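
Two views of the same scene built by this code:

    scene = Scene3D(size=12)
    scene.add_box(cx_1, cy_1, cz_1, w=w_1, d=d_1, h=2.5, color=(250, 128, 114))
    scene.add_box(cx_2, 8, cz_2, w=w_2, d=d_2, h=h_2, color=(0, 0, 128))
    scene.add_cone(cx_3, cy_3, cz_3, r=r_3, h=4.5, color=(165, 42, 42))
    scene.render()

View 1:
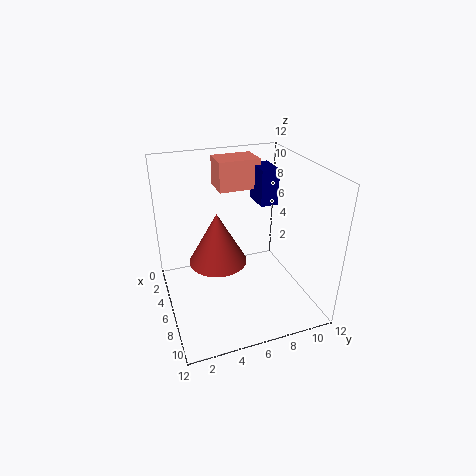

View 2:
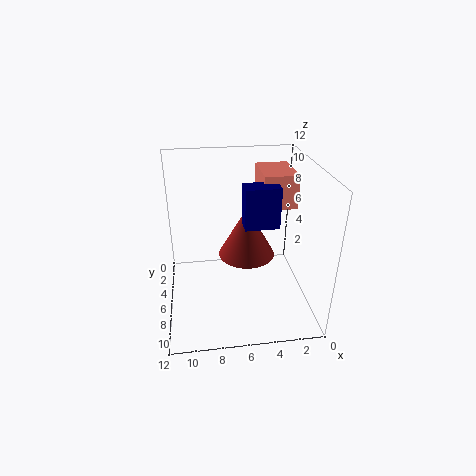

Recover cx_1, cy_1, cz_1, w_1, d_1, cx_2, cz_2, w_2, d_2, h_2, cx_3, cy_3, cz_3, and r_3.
cx_1 = 2; cy_1 = 5; cz_1 = 9.5; w_1 = 2.5; d_1 = 3.5; cx_2 = 3.5; cz_2 = 8.5; w_2 = 2.5; d_2 = 1.5; h_2 = 3; cx_3 = 5; cy_3 = 4.5; cz_3 = 3.5; r_3 = 2.5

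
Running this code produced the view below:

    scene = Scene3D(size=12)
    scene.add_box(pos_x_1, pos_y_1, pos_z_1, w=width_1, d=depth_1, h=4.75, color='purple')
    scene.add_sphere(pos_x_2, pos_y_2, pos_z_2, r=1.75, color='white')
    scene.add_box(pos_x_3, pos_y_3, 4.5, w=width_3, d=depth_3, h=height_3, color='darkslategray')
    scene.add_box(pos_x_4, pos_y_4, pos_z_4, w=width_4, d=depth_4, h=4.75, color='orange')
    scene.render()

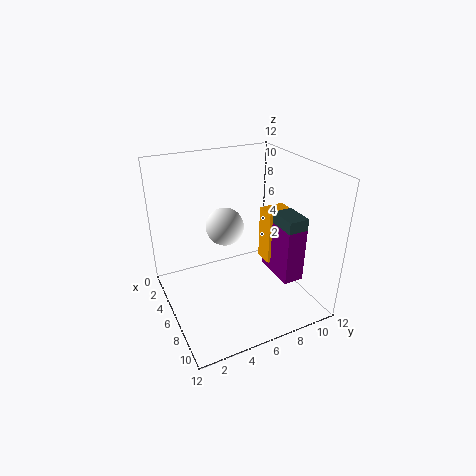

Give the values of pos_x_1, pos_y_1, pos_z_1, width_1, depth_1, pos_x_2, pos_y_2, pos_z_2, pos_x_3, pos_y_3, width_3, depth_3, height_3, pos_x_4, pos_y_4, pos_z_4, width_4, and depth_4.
pos_x_1 = 5; pos_y_1 = 9; pos_z_1 = 2.25; width_1 = 4; depth_1 = 1.75; pos_x_2 = 2.75; pos_y_2 = 6.25; pos_z_2 = 5.5; pos_x_3 = 6.5; pos_y_3 = 9; width_3 = 2.5; depth_3 = 1.75; height_3 = 3.5; pos_x_4 = 4.75; pos_y_4 = 8.75; pos_z_4 = 3; width_4 = 1.75; depth_4 = 2.25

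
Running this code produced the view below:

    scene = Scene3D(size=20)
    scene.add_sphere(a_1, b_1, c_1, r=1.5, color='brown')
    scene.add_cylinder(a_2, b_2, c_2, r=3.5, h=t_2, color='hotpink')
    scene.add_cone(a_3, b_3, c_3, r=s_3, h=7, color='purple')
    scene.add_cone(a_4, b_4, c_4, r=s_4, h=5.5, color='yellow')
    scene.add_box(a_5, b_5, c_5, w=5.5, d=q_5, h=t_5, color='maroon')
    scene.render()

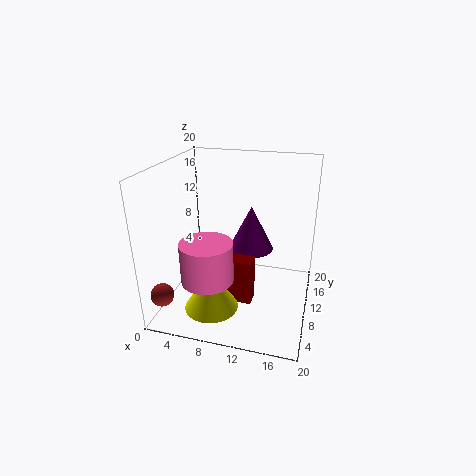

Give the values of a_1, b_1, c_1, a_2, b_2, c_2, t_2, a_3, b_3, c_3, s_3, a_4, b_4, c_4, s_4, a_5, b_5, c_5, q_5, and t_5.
a_1 = 2
b_1 = 2
c_1 = 4.5
a_2 = 7
b_2 = 5.5
c_2 = 5.5
t_2 = 5.5
a_3 = 10.5
b_3 = 16
c_3 = 5.5
s_3 = 3.5
a_4 = 8
b_4 = 4
c_4 = 2.5
s_4 = 3.5
a_5 = 7
b_5 = 7.5
c_5 = 1
q_5 = 2.5
t_5 = 6.5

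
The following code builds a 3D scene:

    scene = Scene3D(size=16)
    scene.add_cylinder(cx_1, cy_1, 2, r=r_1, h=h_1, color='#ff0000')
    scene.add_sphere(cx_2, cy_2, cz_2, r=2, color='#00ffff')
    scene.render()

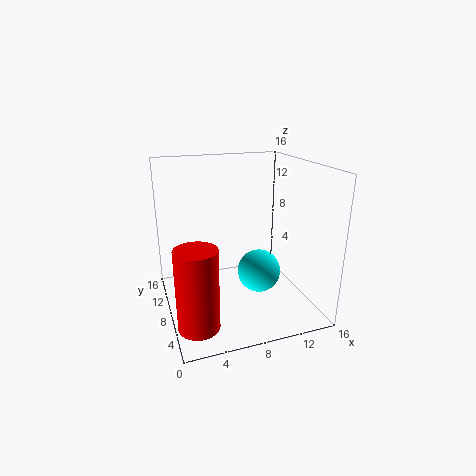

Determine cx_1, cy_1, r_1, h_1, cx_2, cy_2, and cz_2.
cx_1 = 2, cy_1 = 2, r_1 = 2, h_1 = 8, cx_2 = 8, cy_2 = 2, cz_2 = 7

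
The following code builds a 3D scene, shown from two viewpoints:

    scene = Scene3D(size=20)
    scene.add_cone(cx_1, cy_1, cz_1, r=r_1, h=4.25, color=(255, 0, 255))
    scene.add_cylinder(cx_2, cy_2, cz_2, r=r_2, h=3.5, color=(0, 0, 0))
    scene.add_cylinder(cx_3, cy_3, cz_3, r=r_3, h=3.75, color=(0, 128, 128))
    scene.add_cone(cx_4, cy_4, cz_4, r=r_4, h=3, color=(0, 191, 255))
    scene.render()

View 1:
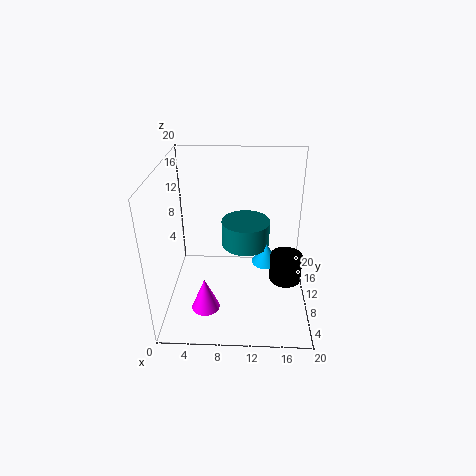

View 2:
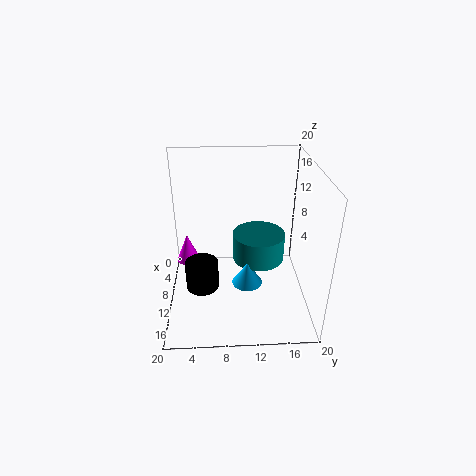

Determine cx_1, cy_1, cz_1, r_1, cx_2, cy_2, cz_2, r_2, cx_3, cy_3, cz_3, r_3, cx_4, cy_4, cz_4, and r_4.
cx_1 = 6.25
cy_1 = 2.5
cz_1 = 4.25
r_1 = 1.75
cx_2 = 16.25
cy_2 = 5.25
cz_2 = 7
r_2 = 2
cx_3 = 11
cy_3 = 12.75
cz_3 = 7.5
r_3 = 3.5
cx_4 = 14
cy_4 = 11
cz_4 = 5.5
r_4 = 2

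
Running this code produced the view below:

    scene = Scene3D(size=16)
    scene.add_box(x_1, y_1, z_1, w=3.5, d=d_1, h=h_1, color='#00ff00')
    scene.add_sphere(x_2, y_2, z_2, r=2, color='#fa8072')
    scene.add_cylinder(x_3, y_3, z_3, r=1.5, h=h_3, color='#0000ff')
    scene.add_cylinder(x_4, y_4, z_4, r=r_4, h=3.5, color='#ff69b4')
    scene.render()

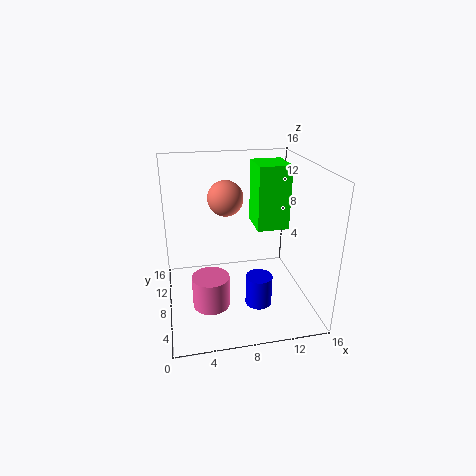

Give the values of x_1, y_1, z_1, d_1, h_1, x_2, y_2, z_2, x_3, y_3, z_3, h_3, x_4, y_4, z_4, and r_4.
x_1 = 10
y_1 = 7
z_1 = 9
d_1 = 4
h_1 = 7
x_2 = 7
y_2 = 10
z_2 = 12
x_3 = 10
y_3 = 6
z_3 = 0.5
h_3 = 3.5
x_4 = 4.5
y_4 = 5.5
z_4 = 1.5
r_4 = 2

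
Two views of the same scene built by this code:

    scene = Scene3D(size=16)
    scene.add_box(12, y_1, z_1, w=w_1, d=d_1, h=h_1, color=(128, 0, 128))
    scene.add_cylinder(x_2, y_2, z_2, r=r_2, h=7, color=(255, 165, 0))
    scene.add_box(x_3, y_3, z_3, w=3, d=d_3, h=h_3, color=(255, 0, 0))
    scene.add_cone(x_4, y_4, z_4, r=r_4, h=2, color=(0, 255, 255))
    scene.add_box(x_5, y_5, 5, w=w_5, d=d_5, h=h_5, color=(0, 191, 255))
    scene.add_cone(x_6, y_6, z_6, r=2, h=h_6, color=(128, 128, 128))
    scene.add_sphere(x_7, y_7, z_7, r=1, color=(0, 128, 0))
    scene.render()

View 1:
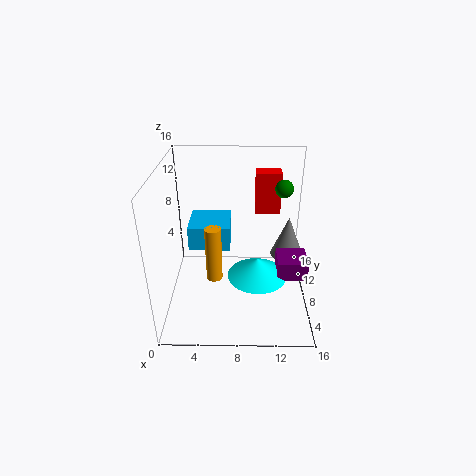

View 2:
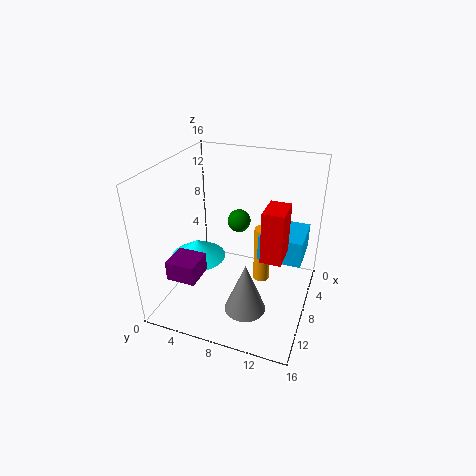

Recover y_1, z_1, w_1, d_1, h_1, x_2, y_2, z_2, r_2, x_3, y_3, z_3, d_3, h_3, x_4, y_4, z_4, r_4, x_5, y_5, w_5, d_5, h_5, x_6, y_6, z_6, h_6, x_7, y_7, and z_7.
y_1 = 3
z_1 = 6
w_1 = 3
d_1 = 3
h_1 = 2
x_2 = 5
y_2 = 10
z_2 = 1
r_2 = 1
x_3 = 10
y_3 = 12
z_3 = 9
d_3 = 2
h_3 = 5
x_4 = 10
y_4 = 4
z_4 = 6
r_4 = 3
x_5 = 2
y_5 = 10
w_5 = 5
d_5 = 5
h_5 = 3
x_6 = 14
y_6 = 11
z_6 = 4
h_6 = 5
x_7 = 13
y_7 = 10
z_7 = 13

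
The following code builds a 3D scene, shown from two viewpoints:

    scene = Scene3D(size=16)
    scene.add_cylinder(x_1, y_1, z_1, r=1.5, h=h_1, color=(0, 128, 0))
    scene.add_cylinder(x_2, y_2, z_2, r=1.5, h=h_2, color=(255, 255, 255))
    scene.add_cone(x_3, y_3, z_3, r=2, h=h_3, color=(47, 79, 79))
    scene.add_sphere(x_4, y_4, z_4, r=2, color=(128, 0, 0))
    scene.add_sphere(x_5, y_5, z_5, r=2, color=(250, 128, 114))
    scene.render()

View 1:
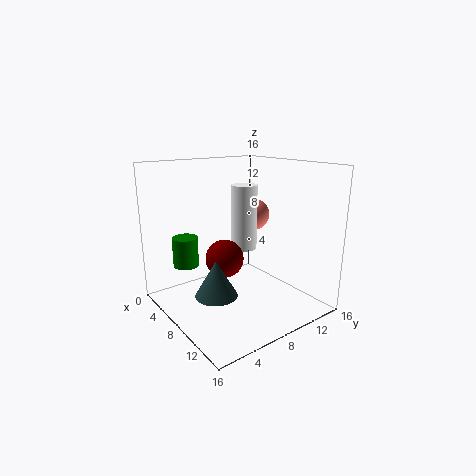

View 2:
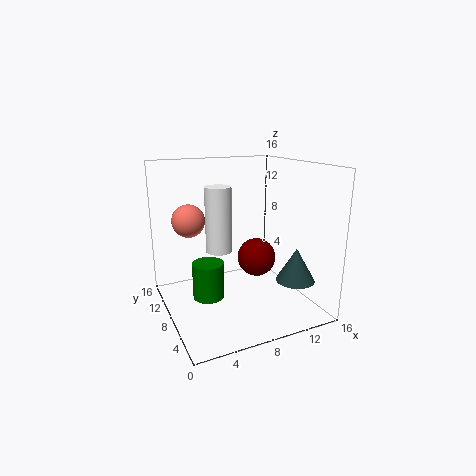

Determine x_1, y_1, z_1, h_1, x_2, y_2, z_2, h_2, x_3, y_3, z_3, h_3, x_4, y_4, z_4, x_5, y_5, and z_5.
x_1 = 3
y_1 = 4
z_1 = 4
h_1 = 3.5
x_2 = 6.5
y_2 = 10
z_2 = 6
h_2 = 7.5
x_3 = 12
y_3 = 2.5
z_3 = 4.5
h_3 = 3.5
x_4 = 9
y_4 = 5.5
z_4 = 6.5
x_5 = 4
y_5 = 13.5
z_5 = 9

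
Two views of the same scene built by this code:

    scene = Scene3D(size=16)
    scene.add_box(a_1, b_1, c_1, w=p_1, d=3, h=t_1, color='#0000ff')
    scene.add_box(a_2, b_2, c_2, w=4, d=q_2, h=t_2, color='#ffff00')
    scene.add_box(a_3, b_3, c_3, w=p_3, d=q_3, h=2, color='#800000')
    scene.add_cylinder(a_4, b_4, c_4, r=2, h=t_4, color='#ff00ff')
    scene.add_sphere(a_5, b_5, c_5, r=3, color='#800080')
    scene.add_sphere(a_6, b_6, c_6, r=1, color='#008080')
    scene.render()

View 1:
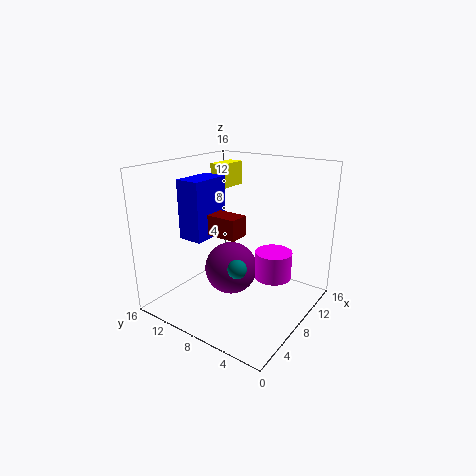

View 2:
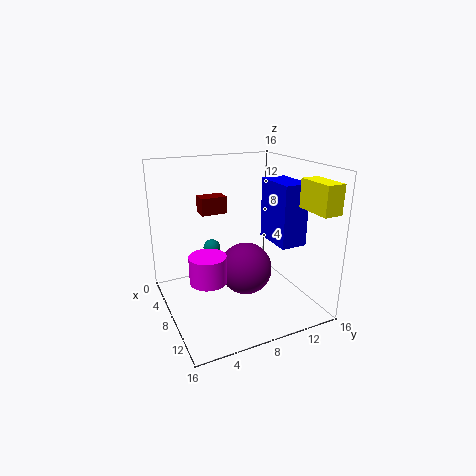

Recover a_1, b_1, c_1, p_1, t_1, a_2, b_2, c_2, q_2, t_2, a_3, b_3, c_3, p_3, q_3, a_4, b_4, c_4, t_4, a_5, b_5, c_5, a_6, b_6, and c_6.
a_1 = 6
b_1 = 12
c_1 = 7
p_1 = 5
t_1 = 7
a_2 = 12
b_2 = 13
c_2 = 12
q_2 = 2
t_2 = 3
a_3 = 3
b_3 = 5
c_3 = 10
p_3 = 2
q_3 = 3
a_4 = 9
b_4 = 4
c_4 = 4
t_4 = 3
a_5 = 8
b_5 = 9
c_5 = 4
a_6 = 5
b_6 = 6
c_6 = 6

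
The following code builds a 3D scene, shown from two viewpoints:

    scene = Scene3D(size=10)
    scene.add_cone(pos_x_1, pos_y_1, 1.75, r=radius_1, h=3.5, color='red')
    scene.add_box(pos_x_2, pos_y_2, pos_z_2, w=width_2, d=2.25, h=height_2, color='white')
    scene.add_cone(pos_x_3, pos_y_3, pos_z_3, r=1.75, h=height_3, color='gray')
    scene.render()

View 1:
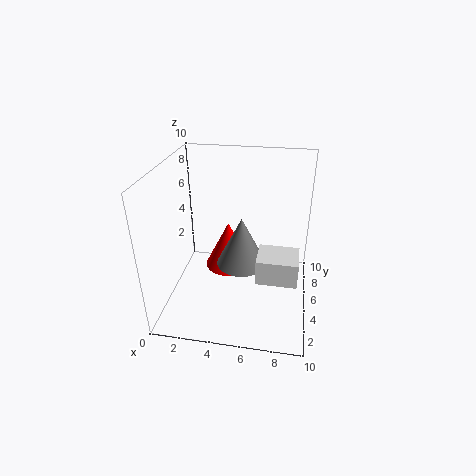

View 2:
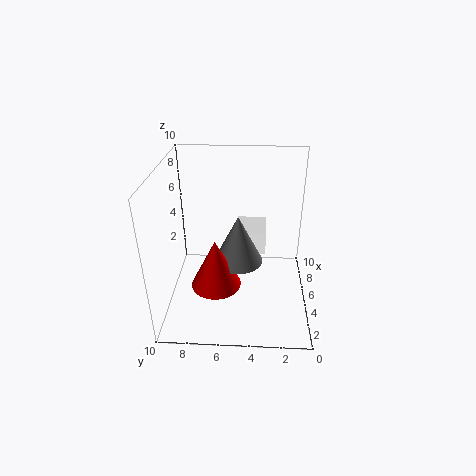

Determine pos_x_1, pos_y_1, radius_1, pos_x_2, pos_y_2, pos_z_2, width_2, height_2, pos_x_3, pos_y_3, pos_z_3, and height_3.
pos_x_1 = 4; pos_y_1 = 6.5; radius_1 = 1.75; pos_x_2 = 6.5; pos_y_2 = 3; pos_z_2 = 2.75; width_2 = 2.75; height_2 = 1.75; pos_x_3 = 5.25; pos_y_3 = 5; pos_z_3 = 3; height_3 = 3.5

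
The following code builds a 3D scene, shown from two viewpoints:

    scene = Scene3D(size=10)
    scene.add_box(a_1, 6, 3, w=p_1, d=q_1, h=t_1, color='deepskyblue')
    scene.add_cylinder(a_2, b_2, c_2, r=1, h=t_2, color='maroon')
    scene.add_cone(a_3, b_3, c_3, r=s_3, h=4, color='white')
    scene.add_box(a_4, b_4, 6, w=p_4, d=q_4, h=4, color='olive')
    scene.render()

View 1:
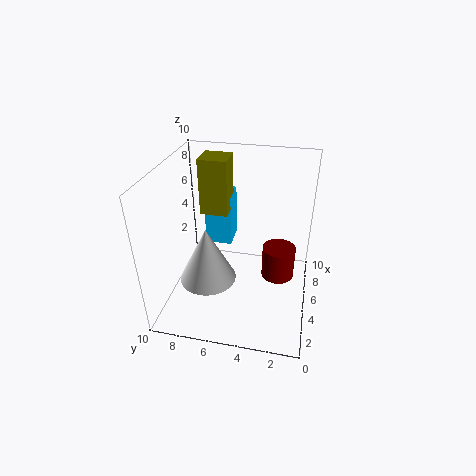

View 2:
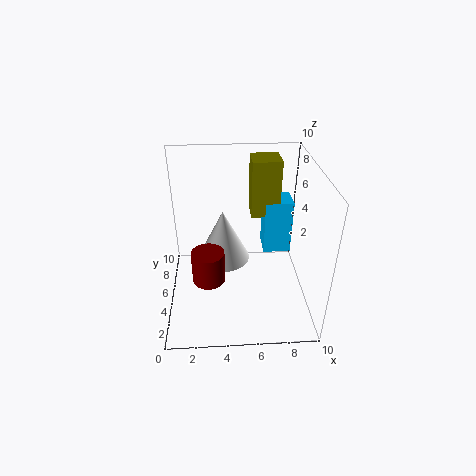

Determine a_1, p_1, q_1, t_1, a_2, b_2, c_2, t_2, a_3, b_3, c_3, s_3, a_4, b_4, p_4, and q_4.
a_1 = 7
p_1 = 2
q_1 = 2
t_1 = 4
a_2 = 3
b_2 = 2
c_2 = 4
t_2 = 2
a_3 = 4
b_3 = 7
c_3 = 2
s_3 = 2
a_4 = 6
b_4 = 6
p_4 = 2
q_4 = 2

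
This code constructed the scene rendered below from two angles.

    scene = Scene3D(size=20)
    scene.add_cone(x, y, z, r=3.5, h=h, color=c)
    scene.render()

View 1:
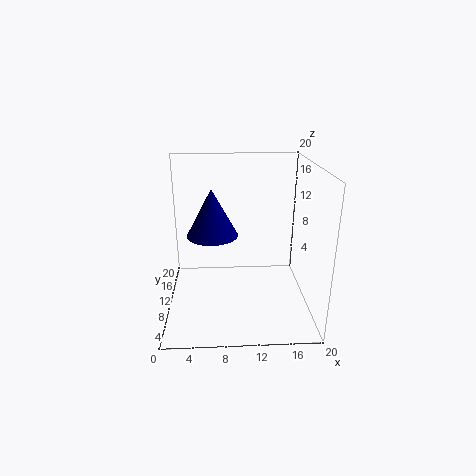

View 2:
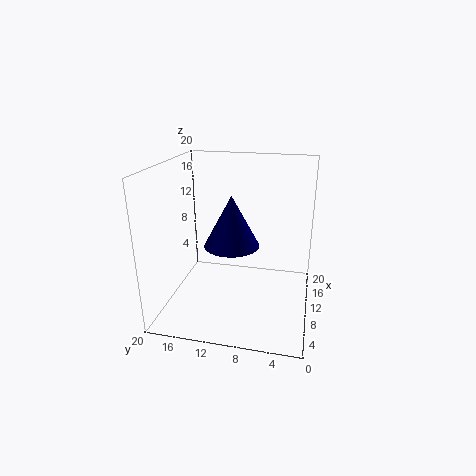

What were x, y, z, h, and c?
x = 6.5; y = 10; z = 10.5; h = 6.5; c = 'navy'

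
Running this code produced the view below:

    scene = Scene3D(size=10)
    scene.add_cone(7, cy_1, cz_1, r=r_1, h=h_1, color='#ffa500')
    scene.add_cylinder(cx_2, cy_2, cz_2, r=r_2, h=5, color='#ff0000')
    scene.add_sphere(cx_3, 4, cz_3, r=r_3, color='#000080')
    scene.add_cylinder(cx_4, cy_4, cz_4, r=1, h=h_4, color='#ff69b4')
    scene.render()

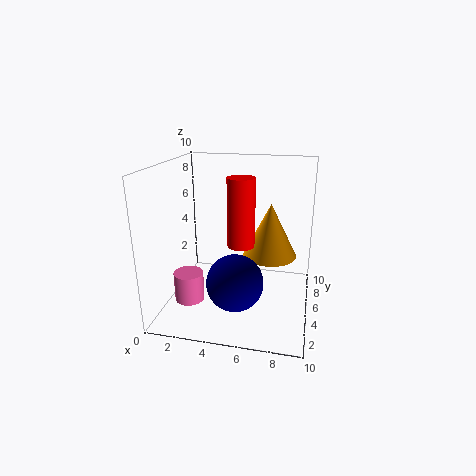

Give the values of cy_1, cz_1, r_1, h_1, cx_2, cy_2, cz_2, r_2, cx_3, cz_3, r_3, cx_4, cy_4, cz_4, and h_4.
cy_1 = 7, cz_1 = 3, r_1 = 2, h_1 = 4, cx_2 = 5, cy_2 = 6, cz_2 = 4, r_2 = 1, cx_3 = 5, cz_3 = 2, r_3 = 2, cx_4 = 2, cy_4 = 3, cz_4 = 1, h_4 = 2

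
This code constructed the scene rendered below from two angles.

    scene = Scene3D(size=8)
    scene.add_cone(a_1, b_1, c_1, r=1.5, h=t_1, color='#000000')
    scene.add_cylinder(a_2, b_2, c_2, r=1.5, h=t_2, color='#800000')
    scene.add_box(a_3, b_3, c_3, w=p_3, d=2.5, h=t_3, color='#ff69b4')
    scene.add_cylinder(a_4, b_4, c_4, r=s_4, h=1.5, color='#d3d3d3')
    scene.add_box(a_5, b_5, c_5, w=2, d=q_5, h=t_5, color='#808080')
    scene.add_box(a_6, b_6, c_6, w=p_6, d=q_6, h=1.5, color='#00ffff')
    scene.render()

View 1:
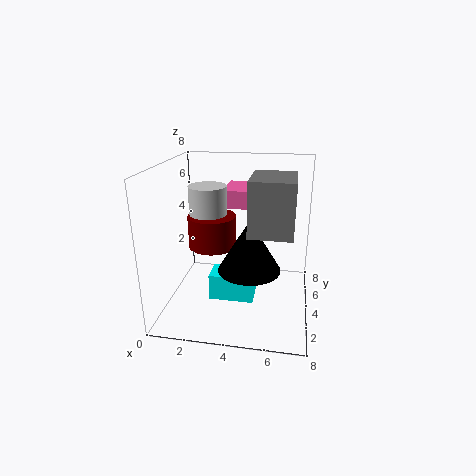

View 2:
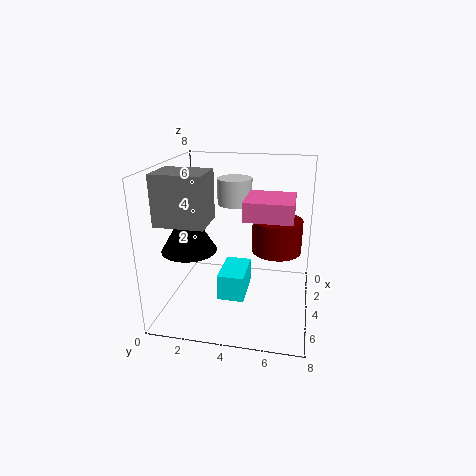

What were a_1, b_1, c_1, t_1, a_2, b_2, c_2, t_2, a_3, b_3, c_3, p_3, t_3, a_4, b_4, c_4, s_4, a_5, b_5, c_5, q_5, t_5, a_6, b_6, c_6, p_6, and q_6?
a_1 = 5
b_1 = 1.5
c_1 = 3.5
t_1 = 2.5
a_2 = 2
b_2 = 6
c_2 = 2.5
t_2 = 2
a_3 = 3
b_3 = 4.5
c_3 = 5.5
p_3 = 2.5
t_3 = 1
a_4 = 2.5
b_4 = 3.5
c_4 = 5.5
s_4 = 1
a_5 = 5
b_5 = 0.5
c_5 = 5.5
q_5 = 2.5
t_5 = 2.5
a_6 = 2.5
b_6 = 3
c_6 = 0.5
p_6 = 2.5
q_6 = 1.5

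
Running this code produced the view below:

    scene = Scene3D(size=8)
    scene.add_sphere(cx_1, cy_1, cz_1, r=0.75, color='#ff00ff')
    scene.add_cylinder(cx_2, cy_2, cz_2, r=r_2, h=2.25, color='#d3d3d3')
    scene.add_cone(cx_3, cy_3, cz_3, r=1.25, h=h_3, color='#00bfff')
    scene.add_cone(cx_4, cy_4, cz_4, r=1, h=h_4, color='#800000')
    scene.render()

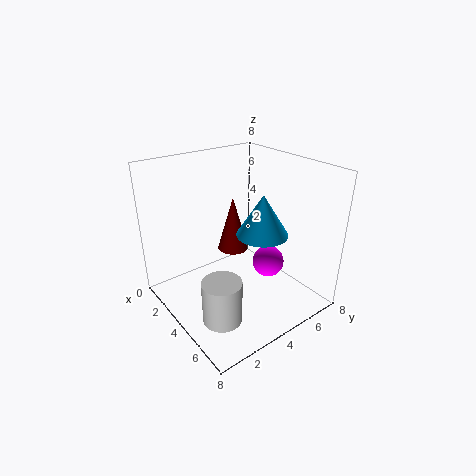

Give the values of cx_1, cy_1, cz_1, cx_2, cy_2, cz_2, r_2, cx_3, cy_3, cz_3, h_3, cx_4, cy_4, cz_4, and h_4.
cx_1 = 6.75, cy_1 = 3.75, cz_1 = 4, cx_2 = 6, cy_2 = 1.5, cz_2 = 1, r_2 = 1, cx_3 = 6.25, cy_3 = 3.75, cz_3 = 5.25, h_3 = 2, cx_4 = 1.5, cy_4 = 5.5, cz_4 = 1.75, h_4 = 3.5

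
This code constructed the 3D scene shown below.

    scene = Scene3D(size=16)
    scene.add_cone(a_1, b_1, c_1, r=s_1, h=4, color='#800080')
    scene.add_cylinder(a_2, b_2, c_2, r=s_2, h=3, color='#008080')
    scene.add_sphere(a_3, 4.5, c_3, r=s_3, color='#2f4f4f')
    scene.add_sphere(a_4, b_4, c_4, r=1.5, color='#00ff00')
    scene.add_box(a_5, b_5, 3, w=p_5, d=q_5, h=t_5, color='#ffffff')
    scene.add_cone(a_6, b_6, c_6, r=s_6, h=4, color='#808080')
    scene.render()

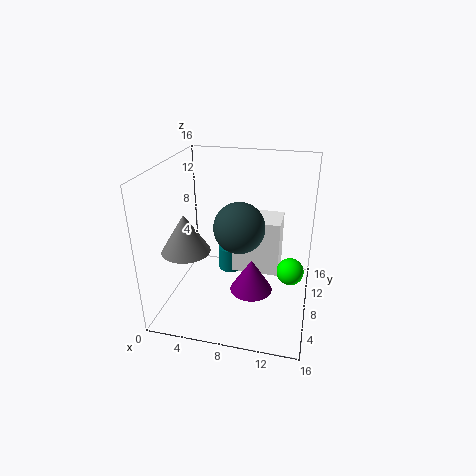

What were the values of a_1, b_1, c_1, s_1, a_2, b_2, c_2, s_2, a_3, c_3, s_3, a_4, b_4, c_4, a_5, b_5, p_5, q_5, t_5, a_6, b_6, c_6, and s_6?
a_1 = 9.5
b_1 = 8.5
c_1 = 1
s_1 = 2.5
a_2 = 6
b_2 = 12
c_2 = 1.5
s_2 = 1.5
a_3 = 9
c_3 = 11
s_3 = 2.5
a_4 = 14
b_4 = 8
c_4 = 4.5
a_5 = 7
b_5 = 9
p_5 = 5.5
q_5 = 4
t_5 = 6.5
a_6 = 3.5
b_6 = 4
c_6 = 8
s_6 = 2.5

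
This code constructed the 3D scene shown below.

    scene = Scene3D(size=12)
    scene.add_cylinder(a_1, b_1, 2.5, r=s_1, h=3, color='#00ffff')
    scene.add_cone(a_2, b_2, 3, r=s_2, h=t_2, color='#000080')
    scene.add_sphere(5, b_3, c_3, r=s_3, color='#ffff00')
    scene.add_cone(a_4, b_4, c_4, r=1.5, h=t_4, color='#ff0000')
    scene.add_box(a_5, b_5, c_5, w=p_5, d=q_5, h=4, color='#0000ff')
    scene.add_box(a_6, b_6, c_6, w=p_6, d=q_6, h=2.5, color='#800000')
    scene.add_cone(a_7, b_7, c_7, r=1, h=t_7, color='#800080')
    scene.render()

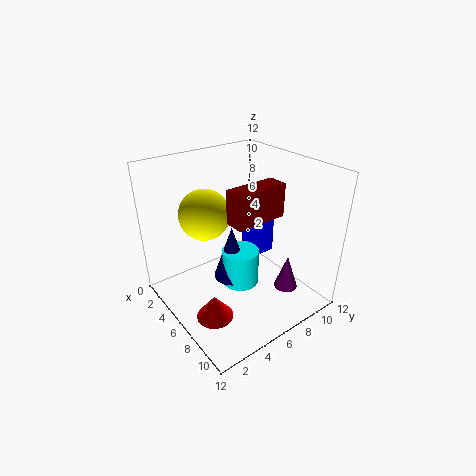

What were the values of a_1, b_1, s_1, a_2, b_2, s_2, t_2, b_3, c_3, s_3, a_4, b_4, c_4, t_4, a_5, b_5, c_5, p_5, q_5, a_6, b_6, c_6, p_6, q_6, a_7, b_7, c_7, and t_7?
a_1 = 7, b_1 = 5.5, s_1 = 1.5, a_2 = 6.5, b_2 = 5, s_2 = 1.5, t_2 = 4.5, b_3 = 3.5, c_3 = 8.5, s_3 = 2, a_4 = 7.5, b_4 = 2.5, c_4 = 0.5, t_4 = 2, a_5 = 2, b_5 = 9.5, c_5 = 2.5, p_5 = 3, q_5 = 1.5, a_6 = 8, b_6 = 3.5, c_6 = 9, p_6 = 1.5, q_6 = 4, a_7 = 9, b_7 = 9, c_7 = 1.5, t_7 = 3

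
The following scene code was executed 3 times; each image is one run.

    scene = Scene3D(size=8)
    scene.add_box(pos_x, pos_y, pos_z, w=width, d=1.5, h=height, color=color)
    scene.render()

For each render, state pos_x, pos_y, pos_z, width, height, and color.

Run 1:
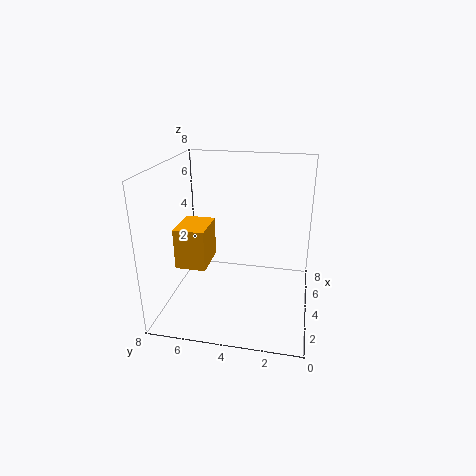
pos_x = 1
pos_y = 5
pos_z = 3.5
width = 2
height = 2
color = 'orange'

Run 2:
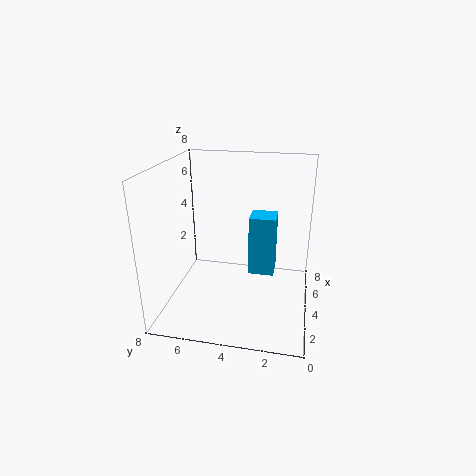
pos_x = 4.5
pos_y = 2
pos_z = 1.5
width = 1.5
height = 3.5
color = 'deepskyblue'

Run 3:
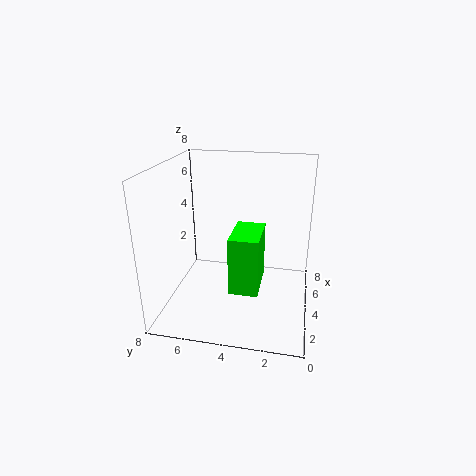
pos_x = 1.5
pos_y = 2.5
pos_z = 2
width = 2.5
height = 3
color = 'lime'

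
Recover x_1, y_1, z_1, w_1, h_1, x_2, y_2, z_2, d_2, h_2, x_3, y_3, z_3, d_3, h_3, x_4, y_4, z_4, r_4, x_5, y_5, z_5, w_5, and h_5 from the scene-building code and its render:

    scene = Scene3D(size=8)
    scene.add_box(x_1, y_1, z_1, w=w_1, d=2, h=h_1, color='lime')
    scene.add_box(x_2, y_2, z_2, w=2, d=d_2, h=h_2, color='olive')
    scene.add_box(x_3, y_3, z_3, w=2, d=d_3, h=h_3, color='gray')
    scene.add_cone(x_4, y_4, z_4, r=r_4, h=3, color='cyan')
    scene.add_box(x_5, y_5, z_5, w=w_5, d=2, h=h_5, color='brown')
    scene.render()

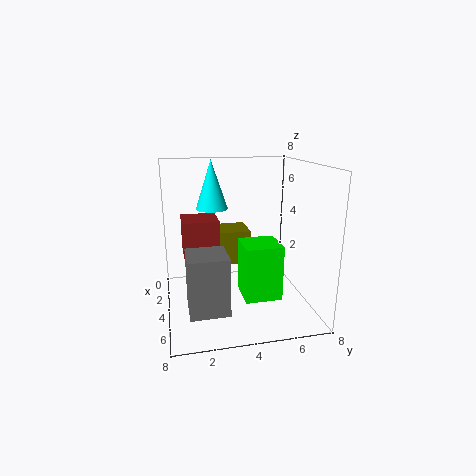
x_1 = 4, y_1 = 4, z_1 = 1, w_1 = 2, h_1 = 3, x_2 = 1, y_2 = 3, z_2 = 2, d_2 = 2, h_2 = 2, x_3 = 5, y_3 = 1, z_3 = 1, d_3 = 2, h_3 = 3, x_4 = 1, y_4 = 3, z_4 = 5, r_4 = 1, x_5 = 2, y_5 = 1, z_5 = 3, w_5 = 2, h_5 = 2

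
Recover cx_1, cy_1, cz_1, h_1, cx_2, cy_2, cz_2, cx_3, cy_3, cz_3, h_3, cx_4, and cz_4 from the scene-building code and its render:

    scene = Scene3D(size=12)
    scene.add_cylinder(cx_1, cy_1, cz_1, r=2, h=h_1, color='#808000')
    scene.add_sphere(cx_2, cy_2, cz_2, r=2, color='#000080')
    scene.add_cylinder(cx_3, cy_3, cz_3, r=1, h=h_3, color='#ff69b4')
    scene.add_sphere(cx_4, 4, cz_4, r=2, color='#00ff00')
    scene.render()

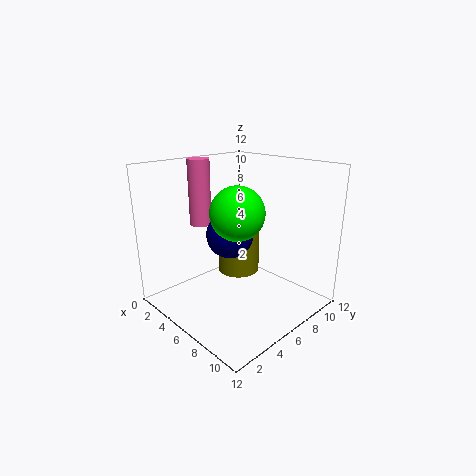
cx_1 = 3, cy_1 = 9, cz_1 = 1, h_1 = 5, cx_2 = 5, cy_2 = 6, cz_2 = 6, cx_3 = 1, cy_3 = 6, cz_3 = 6, h_3 = 6, cx_4 = 8, cz_4 = 9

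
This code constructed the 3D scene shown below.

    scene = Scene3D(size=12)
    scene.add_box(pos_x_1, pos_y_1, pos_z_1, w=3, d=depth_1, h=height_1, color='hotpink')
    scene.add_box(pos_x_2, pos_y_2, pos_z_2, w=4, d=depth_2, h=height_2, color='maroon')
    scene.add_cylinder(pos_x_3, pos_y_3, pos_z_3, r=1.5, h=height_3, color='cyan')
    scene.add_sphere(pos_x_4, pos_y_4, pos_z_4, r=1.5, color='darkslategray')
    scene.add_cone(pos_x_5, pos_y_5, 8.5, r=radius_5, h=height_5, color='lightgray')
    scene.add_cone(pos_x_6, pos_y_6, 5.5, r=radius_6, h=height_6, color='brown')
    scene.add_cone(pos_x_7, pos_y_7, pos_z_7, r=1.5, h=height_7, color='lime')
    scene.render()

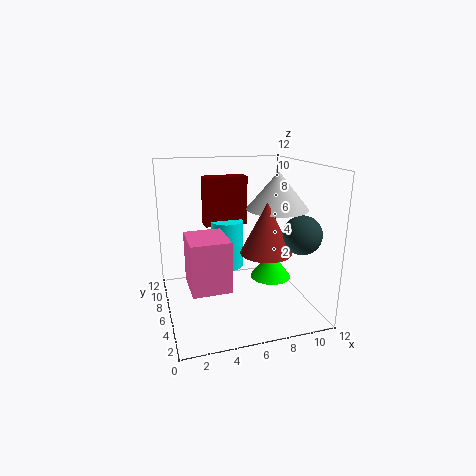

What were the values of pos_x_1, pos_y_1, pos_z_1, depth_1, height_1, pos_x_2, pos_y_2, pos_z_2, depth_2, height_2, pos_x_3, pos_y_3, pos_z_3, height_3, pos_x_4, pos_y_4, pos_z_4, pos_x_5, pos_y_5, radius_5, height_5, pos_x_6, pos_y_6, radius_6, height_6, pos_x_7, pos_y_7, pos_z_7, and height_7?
pos_x_1 = 1.5; pos_y_1 = 2.5; pos_z_1 = 3; depth_1 = 3.5; height_1 = 4; pos_x_2 = 4; pos_y_2 = 9.5; pos_z_2 = 6; depth_2 = 1.5; height_2 = 4.5; pos_x_3 = 6; pos_y_3 = 9.5; pos_z_3 = 2; height_3 = 4.5; pos_x_4 = 10; pos_y_4 = 2.5; pos_z_4 = 7; pos_x_5 = 9; pos_y_5 = 5; radius_5 = 2.5; height_5 = 3; pos_x_6 = 7.5; pos_y_6 = 3.5; radius_6 = 2; height_6 = 4; pos_x_7 = 7.5; pos_y_7 = 2.5; pos_z_7 = 4; height_7 = 2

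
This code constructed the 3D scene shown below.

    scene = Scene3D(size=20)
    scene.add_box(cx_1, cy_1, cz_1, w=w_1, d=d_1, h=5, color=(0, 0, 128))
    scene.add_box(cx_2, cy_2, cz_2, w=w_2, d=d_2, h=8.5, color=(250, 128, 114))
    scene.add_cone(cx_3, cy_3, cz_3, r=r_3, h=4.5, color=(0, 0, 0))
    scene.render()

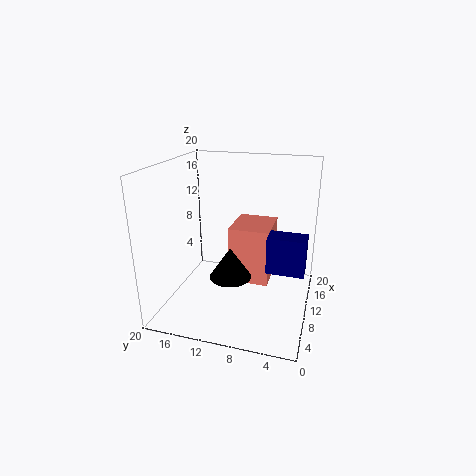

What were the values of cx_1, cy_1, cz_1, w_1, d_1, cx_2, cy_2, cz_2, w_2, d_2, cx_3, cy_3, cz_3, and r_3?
cx_1 = 7.5, cy_1 = 0.5, cz_1 = 6.5, w_1 = 3, d_1 = 5, cx_2 = 11.5, cy_2 = 6, cz_2 = 2, w_2 = 7, d_2 = 6, cx_3 = 9.5, cy_3 = 11, cz_3 = 4, r_3 = 3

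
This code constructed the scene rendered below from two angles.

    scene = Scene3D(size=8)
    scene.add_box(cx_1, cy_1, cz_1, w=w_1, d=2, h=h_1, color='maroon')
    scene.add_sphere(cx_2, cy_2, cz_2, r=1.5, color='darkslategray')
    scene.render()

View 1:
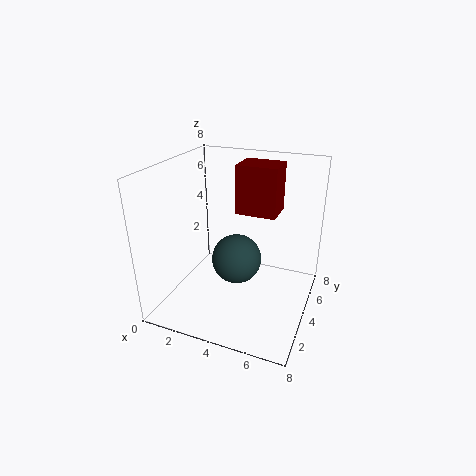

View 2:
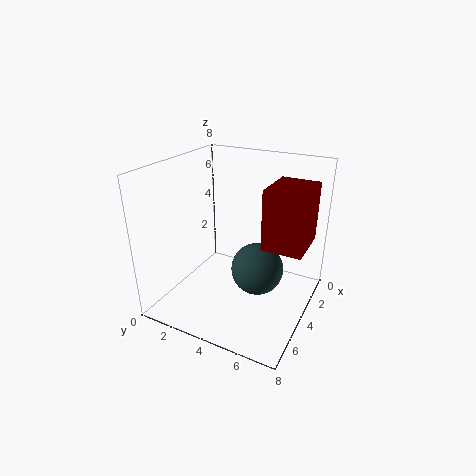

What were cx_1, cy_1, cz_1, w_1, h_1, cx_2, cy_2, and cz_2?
cx_1 = 3, cy_1 = 6, cz_1 = 4.5, w_1 = 2.5, h_1 = 3, cx_2 = 3.5, cy_2 = 5, cz_2 = 2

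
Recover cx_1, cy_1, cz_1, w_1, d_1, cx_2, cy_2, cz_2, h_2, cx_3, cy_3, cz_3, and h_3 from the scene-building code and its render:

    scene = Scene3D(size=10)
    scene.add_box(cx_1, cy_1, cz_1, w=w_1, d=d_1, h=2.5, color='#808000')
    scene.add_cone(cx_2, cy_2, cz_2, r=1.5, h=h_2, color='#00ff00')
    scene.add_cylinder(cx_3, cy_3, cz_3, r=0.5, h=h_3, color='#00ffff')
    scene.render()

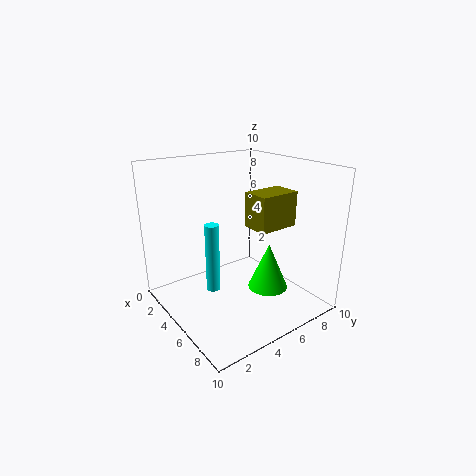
cx_1 = 4.5; cy_1 = 6; cz_1 = 5.5; w_1 = 2; d_1 = 3; cx_2 = 5.5; cy_2 = 7.5; cz_2 = 0.5; h_2 = 3.5; cx_3 = 4; cy_3 = 3.5; cz_3 = 1; h_3 = 5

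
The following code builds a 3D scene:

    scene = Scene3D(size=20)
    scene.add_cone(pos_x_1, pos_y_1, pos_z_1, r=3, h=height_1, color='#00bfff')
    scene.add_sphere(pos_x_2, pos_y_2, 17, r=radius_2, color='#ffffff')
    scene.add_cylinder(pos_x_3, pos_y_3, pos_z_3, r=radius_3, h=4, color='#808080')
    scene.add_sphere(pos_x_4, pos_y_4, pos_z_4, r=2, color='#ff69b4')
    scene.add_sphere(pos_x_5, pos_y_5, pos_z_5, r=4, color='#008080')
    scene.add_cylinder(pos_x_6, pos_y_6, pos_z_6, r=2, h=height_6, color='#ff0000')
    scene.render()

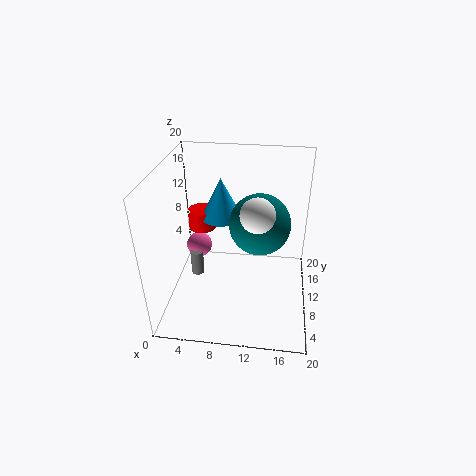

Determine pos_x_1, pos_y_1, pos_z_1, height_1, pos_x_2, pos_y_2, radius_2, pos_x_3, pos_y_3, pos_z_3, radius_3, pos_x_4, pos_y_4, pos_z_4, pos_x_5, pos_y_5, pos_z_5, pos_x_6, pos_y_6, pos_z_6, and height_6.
pos_x_1 = 7, pos_y_1 = 14, pos_z_1 = 11, height_1 = 6, pos_x_2 = 13, pos_y_2 = 4, radius_2 = 2, pos_x_3 = 3, pos_y_3 = 13, pos_z_3 = 1, radius_3 = 1, pos_x_4 = 3, pos_y_4 = 15, pos_z_4 = 5, pos_x_5 = 13, pos_y_5 = 9, pos_z_5 = 13, pos_x_6 = 4, pos_y_6 = 14, pos_z_6 = 9, height_6 = 3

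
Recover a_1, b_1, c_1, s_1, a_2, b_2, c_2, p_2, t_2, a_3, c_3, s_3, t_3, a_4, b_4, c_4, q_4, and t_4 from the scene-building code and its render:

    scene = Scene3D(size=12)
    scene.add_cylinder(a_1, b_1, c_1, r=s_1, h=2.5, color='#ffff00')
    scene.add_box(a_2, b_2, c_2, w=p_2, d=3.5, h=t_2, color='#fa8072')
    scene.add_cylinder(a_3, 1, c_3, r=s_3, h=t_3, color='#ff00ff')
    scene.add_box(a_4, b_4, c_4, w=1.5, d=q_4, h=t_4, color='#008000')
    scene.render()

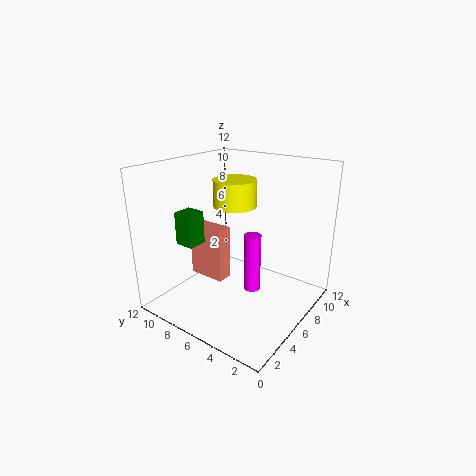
a_1 = 9; b_1 = 8.5; c_1 = 7.5; s_1 = 2; a_2 = 6; b_2 = 8; c_2 = 1; p_2 = 1.5; t_2 = 5; a_3 = 0.5; c_3 = 6; s_3 = 0.5; t_3 = 3.5; a_4 = 1.5; b_4 = 7; c_4 = 6.5; q_4 = 1.5; t_4 = 2.5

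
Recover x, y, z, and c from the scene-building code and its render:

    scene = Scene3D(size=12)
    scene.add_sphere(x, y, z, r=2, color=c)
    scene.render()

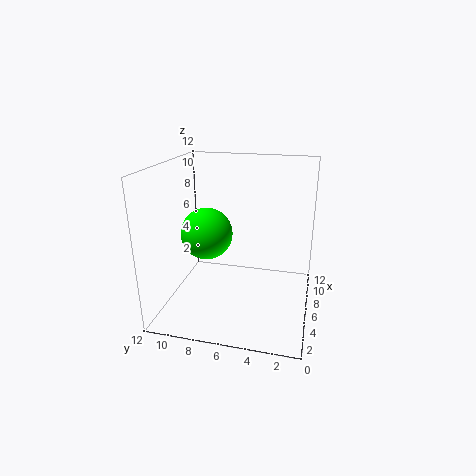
x = 4, y = 8, z = 7, c = 'lime'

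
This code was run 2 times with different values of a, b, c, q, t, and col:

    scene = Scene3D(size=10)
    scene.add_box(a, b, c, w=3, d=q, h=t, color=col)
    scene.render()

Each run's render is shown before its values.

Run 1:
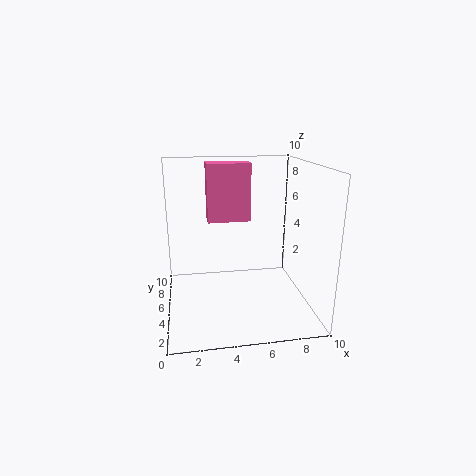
a = 3
b = 5.5
c = 6
q = 1.5
t = 4
col = 'hotpink'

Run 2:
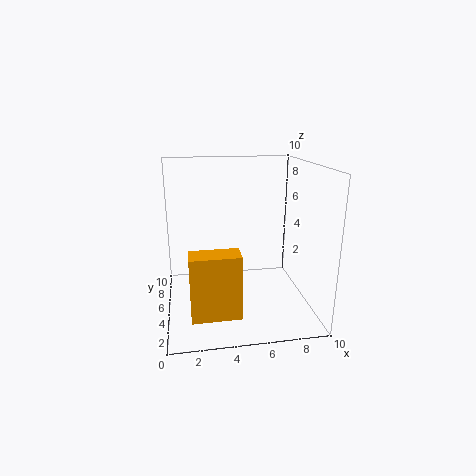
a = 1.5
b = 0.5
c = 1.5
q = 1.5
t = 4
col = 'orange'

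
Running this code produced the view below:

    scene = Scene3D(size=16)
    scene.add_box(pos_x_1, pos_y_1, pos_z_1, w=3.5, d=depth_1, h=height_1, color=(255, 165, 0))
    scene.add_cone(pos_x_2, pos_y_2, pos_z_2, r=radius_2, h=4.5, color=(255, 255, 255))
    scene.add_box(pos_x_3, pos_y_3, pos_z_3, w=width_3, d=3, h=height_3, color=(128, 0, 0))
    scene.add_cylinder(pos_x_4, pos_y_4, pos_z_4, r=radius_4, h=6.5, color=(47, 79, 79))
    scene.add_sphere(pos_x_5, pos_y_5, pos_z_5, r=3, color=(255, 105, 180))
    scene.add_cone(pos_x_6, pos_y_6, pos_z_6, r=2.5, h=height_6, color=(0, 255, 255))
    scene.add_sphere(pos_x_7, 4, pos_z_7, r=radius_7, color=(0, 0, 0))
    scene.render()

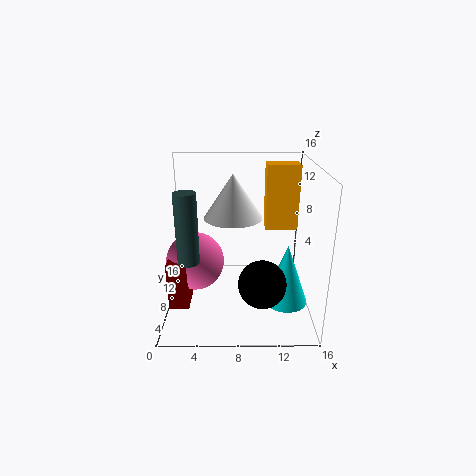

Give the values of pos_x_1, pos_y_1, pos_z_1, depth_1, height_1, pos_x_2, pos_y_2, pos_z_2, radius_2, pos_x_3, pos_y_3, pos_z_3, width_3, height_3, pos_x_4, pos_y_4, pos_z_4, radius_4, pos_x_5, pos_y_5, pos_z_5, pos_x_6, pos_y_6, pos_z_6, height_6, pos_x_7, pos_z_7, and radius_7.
pos_x_1 = 11, pos_y_1 = 8, pos_z_1 = 9, depth_1 = 2.5, height_1 = 7, pos_x_2 = 7.5, pos_y_2 = 6.5, pos_z_2 = 11, radius_2 = 3, pos_x_3 = 1, pos_y_3 = 2.5, pos_z_3 = 2.5, width_3 = 2, height_3 = 5, pos_x_4 = 3.5, pos_y_4 = 1.5, pos_z_4 = 8.5, radius_4 = 1, pos_x_5 = 3.5, pos_y_5 = 5.5, pos_z_5 = 6.5, pos_x_6 = 13.5, pos_y_6 = 7, pos_z_6 = 0.5, height_6 = 7, pos_x_7 = 10.5, pos_z_7 = 4.5, radius_7 = 2.5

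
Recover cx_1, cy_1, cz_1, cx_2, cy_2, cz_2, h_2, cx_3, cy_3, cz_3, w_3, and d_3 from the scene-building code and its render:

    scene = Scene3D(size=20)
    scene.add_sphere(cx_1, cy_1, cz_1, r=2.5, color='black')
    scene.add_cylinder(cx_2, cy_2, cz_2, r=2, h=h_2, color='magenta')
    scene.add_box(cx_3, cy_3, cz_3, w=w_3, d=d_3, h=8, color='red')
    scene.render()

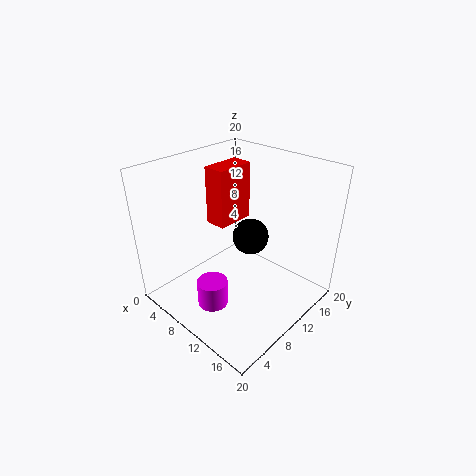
cx_1 = 11, cy_1 = 11.5, cz_1 = 10, cx_2 = 11, cy_2 = 4, cz_2 = 3, h_2 = 3.5, cx_3 = 5.5, cy_3 = 8.5, cz_3 = 11.5, w_3 = 3, d_3 = 5.5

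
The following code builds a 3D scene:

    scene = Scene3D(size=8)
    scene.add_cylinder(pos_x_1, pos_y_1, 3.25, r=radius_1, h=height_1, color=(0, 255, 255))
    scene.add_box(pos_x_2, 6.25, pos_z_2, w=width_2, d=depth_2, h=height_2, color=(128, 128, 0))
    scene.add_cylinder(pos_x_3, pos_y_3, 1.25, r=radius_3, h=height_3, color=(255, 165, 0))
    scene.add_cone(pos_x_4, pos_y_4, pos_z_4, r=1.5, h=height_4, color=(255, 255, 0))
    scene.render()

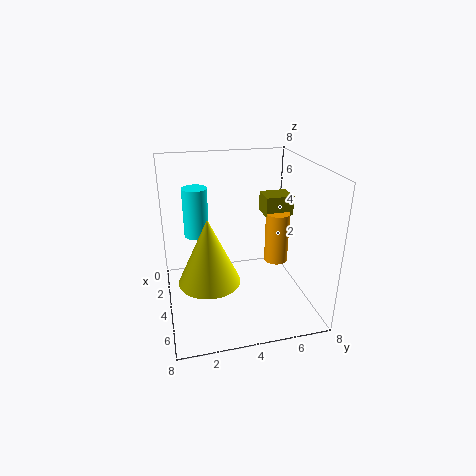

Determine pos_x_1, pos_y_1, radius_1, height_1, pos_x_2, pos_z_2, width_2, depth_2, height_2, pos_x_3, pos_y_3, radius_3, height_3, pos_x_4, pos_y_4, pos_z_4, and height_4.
pos_x_1 = 1.5; pos_y_1 = 2; radius_1 = 0.75; height_1 = 3; pos_x_2 = 0.75; pos_z_2 = 4.25; width_2 = 1.5; depth_2 = 1.75; height_2 = 1.25; pos_x_3 = 2.25; pos_y_3 = 7; radius_3 = 0.75; height_3 = 3.25; pos_x_4 = 6.25; pos_y_4 = 2; pos_z_4 = 3; height_4 = 3.25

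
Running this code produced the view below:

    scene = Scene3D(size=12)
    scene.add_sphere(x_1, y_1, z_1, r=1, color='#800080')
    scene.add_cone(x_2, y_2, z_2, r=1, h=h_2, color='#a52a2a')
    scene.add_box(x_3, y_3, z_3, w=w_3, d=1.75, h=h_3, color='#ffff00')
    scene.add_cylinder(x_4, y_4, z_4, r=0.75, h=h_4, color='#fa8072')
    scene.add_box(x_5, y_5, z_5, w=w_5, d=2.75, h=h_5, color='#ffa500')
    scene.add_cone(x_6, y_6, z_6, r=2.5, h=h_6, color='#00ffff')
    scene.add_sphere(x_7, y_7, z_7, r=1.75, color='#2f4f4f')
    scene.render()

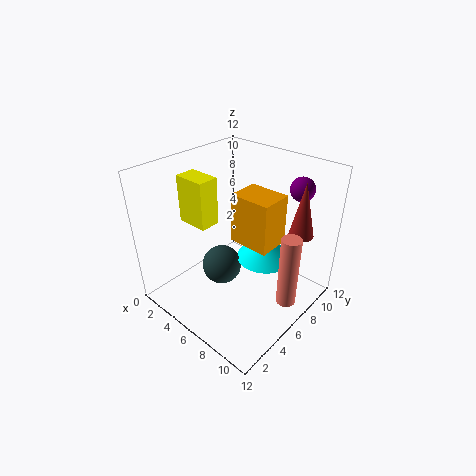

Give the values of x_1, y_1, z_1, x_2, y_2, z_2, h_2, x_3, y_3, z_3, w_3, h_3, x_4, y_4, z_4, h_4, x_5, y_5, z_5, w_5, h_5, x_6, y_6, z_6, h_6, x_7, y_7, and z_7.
x_1 = 9.25, y_1 = 10, z_1 = 10, x_2 = 10.25, y_2 = 8.75, z_2 = 6.75, h_2 = 4.5, x_3 = 1.5, y_3 = 3.75, z_3 = 7, w_3 = 2.75, h_3 = 4, x_4 = 11.25, y_4 = 5.75, z_4 = 2.5, h_4 = 5.75, x_5 = 5.25, y_5 = 6, z_5 = 5.5, w_5 = 3.5, h_5 = 4.25, x_6 = 7, y_6 = 8.5, z_6 = 3.25, h_6 = 2, x_7 = 4.25, y_7 = 5.75, z_7 = 2.5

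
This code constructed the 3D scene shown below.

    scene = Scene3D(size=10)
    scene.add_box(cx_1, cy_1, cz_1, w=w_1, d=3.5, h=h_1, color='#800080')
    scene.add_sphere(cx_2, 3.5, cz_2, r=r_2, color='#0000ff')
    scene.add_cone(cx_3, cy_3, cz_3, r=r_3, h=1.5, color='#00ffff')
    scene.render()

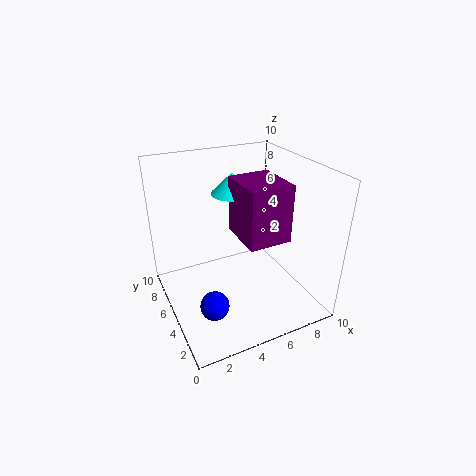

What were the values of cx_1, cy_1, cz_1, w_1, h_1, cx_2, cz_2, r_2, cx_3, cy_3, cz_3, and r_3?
cx_1 = 5
cy_1 = 3
cz_1 = 5
w_1 = 3
h_1 = 4
cx_2 = 2.5
cz_2 = 1
r_2 = 1
cx_3 = 5.5
cy_3 = 7
cz_3 = 7.5
r_3 = 1.5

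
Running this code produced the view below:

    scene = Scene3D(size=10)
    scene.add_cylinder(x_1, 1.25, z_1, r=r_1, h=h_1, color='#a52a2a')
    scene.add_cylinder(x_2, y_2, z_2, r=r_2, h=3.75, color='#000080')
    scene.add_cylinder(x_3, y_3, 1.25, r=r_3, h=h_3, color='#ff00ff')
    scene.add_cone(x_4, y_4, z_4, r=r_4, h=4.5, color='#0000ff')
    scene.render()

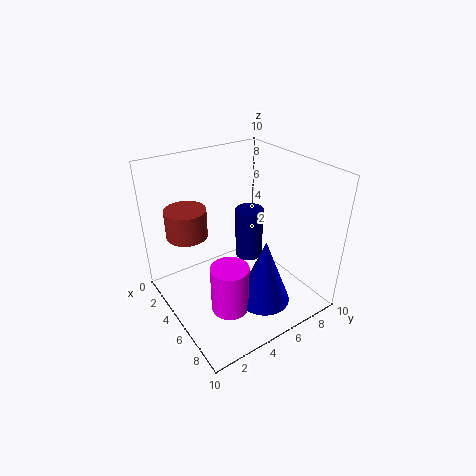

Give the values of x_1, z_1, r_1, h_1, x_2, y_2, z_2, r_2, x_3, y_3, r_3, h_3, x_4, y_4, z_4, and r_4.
x_1 = 5; z_1 = 6.5; r_1 = 1.25; h_1 = 1.75; x_2 = 4.25; y_2 = 6.5; z_2 = 2.75; r_2 = 1; x_3 = 7; y_3 = 3; r_3 = 1.25; h_3 = 3.25; x_4 = 7.75; y_4 = 5.25; z_4 = 1.5; r_4 = 1.75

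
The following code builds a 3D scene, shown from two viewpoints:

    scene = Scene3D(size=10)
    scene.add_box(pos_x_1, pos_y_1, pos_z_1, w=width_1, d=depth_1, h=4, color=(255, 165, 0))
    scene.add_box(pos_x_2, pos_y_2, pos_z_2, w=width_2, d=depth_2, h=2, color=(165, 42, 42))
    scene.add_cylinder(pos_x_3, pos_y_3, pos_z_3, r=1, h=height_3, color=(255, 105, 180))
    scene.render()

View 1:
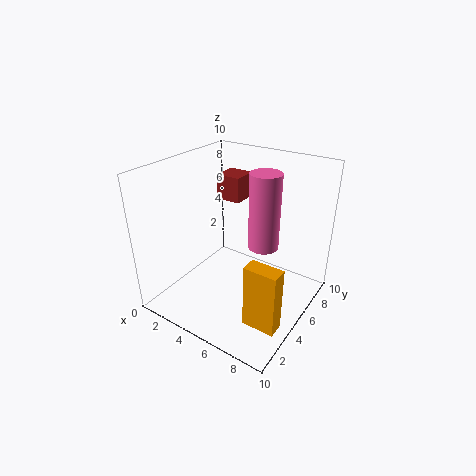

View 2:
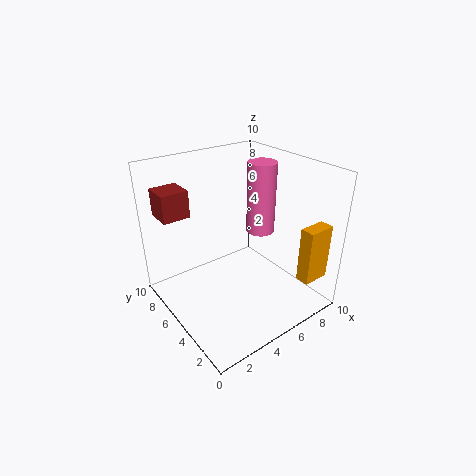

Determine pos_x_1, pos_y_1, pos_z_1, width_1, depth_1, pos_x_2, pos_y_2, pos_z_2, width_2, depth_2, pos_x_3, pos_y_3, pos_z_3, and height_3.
pos_x_1 = 8
pos_y_1 = 1
pos_z_1 = 2
width_1 = 2
depth_1 = 1
pos_x_2 = 1
pos_y_2 = 8
pos_z_2 = 6
width_2 = 2
depth_2 = 2
pos_x_3 = 7
pos_y_3 = 5
pos_z_3 = 5
height_3 = 5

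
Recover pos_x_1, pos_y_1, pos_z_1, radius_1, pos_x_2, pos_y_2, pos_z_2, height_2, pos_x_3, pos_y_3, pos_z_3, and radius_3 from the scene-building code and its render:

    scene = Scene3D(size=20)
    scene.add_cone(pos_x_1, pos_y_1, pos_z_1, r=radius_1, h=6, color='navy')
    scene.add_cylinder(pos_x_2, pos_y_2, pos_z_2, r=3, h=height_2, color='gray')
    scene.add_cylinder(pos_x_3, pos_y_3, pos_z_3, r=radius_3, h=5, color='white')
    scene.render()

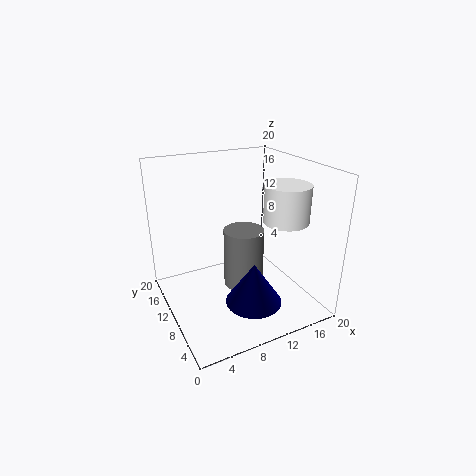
pos_x_1 = 11
pos_y_1 = 7
pos_z_1 = 1
radius_1 = 4
pos_x_2 = 12
pos_y_2 = 12
pos_z_2 = 1
height_2 = 9
pos_x_3 = 15
pos_y_3 = 6
pos_z_3 = 13
radius_3 = 3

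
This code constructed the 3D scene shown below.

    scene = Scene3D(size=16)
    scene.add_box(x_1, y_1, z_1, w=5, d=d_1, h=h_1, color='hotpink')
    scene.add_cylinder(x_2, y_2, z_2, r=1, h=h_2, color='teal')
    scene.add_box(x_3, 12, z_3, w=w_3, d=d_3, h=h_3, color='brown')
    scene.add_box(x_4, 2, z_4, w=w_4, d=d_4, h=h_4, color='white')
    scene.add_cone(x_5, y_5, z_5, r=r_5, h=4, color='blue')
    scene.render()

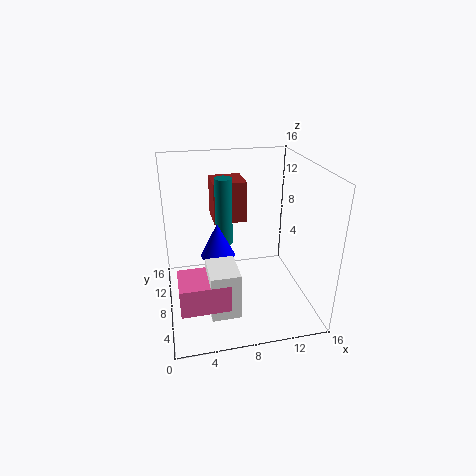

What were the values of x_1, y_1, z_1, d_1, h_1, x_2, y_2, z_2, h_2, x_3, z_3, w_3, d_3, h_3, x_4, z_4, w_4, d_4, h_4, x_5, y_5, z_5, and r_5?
x_1 = 1; y_1 = 2; z_1 = 3; d_1 = 4; h_1 = 3; x_2 = 7; y_2 = 11; z_2 = 6; h_2 = 8; x_3 = 6; z_3 = 8; w_3 = 4; d_3 = 4; h_3 = 5; x_4 = 4; z_4 = 2; w_4 = 3; d_4 = 4; h_4 = 5; x_5 = 6; y_5 = 10; z_5 = 5; r_5 = 2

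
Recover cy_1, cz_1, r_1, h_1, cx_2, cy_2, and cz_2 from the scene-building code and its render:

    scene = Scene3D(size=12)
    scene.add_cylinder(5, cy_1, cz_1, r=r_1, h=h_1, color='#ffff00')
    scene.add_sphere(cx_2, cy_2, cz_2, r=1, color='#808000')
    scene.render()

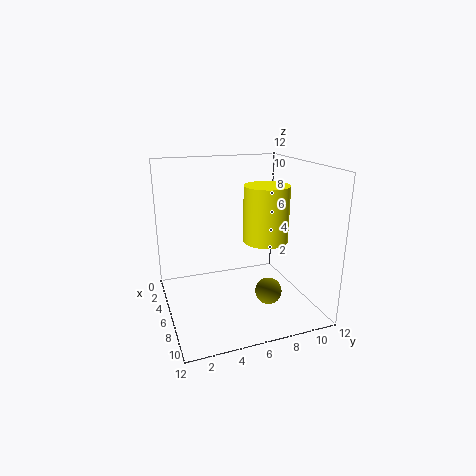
cy_1 = 9, cz_1 = 5, r_1 = 2, h_1 = 5, cx_2 = 10, cy_2 = 7, cz_2 = 3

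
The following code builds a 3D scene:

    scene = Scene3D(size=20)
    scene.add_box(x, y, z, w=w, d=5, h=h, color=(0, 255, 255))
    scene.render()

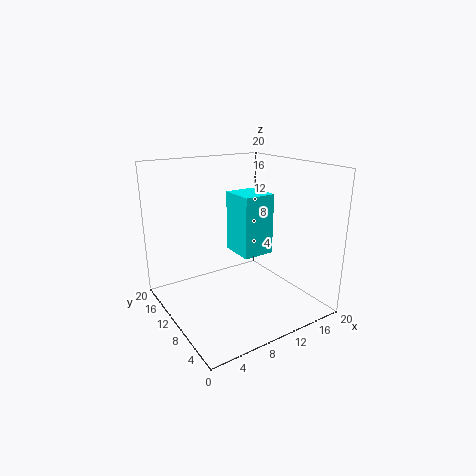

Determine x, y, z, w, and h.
x = 10; y = 8; z = 7.5; w = 4.5; h = 8.5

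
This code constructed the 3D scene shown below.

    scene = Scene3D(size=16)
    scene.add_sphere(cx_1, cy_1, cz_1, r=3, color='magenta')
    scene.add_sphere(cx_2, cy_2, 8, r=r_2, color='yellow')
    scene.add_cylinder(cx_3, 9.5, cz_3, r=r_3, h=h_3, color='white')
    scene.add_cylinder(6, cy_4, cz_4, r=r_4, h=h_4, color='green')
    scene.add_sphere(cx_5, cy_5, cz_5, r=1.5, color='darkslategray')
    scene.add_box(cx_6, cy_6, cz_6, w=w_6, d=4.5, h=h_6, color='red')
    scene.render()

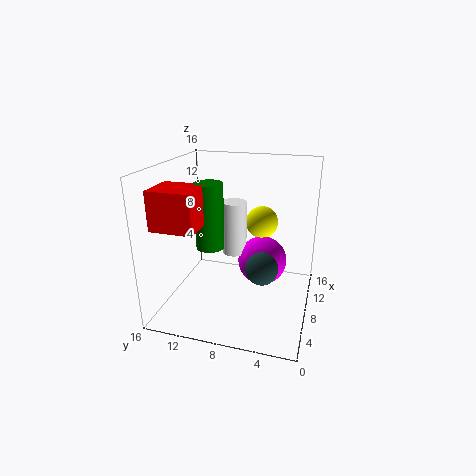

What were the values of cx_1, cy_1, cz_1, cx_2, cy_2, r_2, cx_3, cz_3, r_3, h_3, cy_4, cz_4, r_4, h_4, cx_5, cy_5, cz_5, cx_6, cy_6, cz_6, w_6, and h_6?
cx_1 = 12
cy_1 = 6
cz_1 = 3.5
cx_2 = 13.5
cy_2 = 6.5
r_2 = 2
cx_3 = 11.5
cz_3 = 4.5
r_3 = 1.5
h_3 = 6.5
cy_4 = 10.5
cz_4 = 7.5
r_4 = 1.5
h_4 = 7
cx_5 = 2
cy_5 = 4
cz_5 = 8
cx_6 = 1.5
cy_6 = 10.5
cz_6 = 10.5
w_6 = 4
h_6 = 4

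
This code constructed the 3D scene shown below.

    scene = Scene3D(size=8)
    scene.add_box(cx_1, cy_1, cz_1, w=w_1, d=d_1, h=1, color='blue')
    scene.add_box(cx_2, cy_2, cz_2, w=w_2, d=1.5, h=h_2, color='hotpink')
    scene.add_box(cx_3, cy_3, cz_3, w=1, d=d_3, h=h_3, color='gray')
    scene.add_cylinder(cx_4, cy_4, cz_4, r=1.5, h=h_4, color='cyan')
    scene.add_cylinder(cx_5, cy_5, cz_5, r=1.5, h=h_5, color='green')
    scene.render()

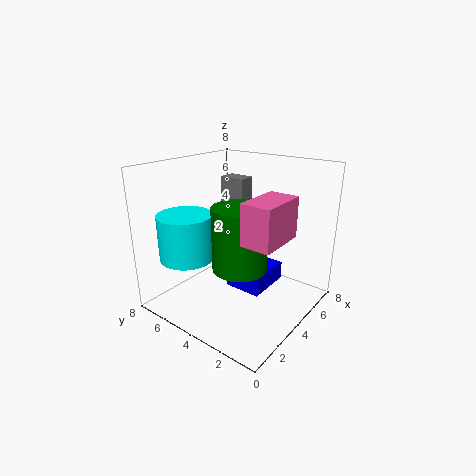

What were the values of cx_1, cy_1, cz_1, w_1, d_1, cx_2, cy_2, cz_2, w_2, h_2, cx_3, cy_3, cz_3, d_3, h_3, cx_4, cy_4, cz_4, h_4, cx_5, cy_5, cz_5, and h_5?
cx_1 = 3; cy_1 = 2; cz_1 = 1.5; w_1 = 2.5; d_1 = 2; cx_2 = 1.5; cy_2 = 0.5; cz_2 = 5; w_2 = 2.5; h_2 = 2; cx_3 = 5; cy_3 = 4.5; cz_3 = 5; d_3 = 1.5; h_3 = 2; cx_4 = 2; cy_4 = 6; cz_4 = 3; h_4 = 2.5; cx_5 = 3.5; cy_5 = 3.5; cz_5 = 2.5; h_5 = 3.5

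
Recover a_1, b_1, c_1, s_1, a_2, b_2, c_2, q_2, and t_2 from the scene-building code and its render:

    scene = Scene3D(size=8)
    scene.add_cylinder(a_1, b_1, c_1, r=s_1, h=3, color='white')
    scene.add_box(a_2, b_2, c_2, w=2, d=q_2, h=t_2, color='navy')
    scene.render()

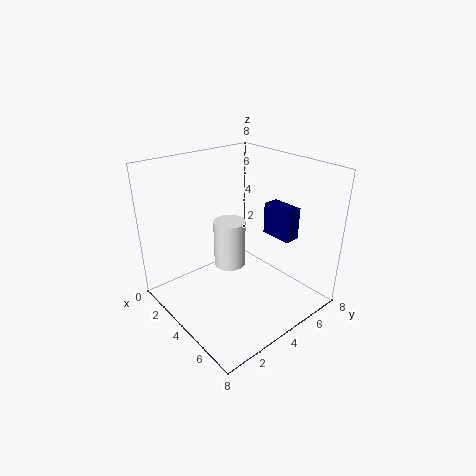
a_1 = 2, b_1 = 5, c_1 = 1, s_1 = 1, a_2 = 3, b_2 = 7, c_2 = 3, q_2 = 1, t_2 = 2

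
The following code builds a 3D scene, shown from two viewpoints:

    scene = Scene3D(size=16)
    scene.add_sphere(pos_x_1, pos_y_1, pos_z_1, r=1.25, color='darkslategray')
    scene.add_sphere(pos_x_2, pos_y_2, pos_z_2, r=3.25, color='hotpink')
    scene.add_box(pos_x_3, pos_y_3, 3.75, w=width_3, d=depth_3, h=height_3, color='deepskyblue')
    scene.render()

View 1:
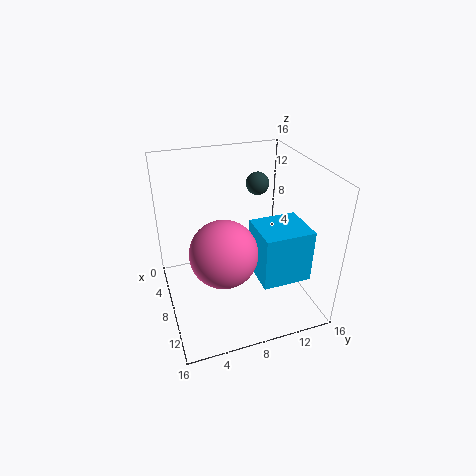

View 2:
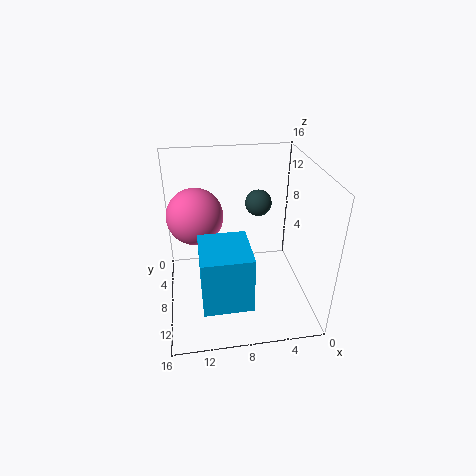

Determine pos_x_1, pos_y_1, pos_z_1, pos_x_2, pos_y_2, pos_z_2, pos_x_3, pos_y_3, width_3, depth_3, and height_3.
pos_x_1 = 6.5, pos_y_1 = 10.75, pos_z_1 = 13.5, pos_x_2 = 12.5, pos_y_2 = 5, pos_z_2 = 9.5, pos_x_3 = 7.5, pos_y_3 = 9.5, width_3 = 5, depth_3 = 5.5, height_3 = 6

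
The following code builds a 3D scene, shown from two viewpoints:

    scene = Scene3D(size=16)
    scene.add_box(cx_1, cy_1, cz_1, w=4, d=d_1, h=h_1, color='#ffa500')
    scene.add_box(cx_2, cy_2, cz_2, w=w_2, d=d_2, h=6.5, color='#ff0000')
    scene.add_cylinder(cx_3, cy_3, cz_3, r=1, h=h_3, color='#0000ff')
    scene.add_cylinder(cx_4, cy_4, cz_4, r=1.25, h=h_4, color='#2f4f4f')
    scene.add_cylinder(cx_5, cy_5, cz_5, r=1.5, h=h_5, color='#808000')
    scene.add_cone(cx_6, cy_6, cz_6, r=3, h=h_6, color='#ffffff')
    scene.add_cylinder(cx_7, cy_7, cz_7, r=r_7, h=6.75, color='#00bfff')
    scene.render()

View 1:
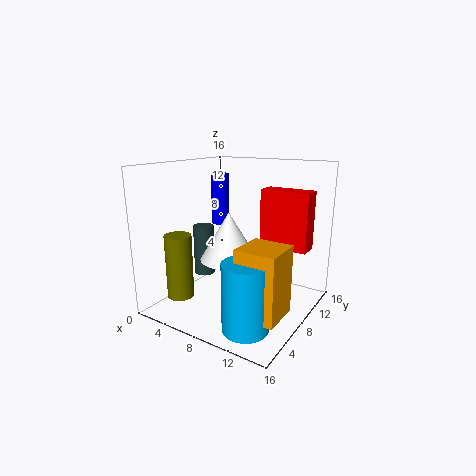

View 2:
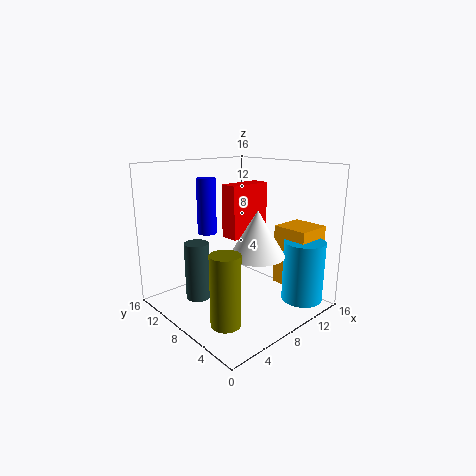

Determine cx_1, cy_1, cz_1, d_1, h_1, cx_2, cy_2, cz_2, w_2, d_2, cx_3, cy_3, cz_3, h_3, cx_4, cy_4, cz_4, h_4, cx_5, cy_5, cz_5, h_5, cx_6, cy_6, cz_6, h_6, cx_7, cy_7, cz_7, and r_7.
cx_1 = 11.5; cy_1 = 1.75; cz_1 = 2.5; d_1 = 4; h_1 = 6.75; cx_2 = 9.5; cy_2 = 10.25; cz_2 = 6.75; w_2 = 5.5; d_2 = 2.25; cx_3 = 4.75; cy_3 = 9.25; cz_3 = 9; h_3 = 5.75; cx_4 = 2.75; cy_4 = 8.5; cz_4 = 2.5; h_4 = 6; cx_5 = 2.75; cy_5 = 4; cz_5 = 1.25; h_5 = 7.25; cx_6 = 8.5; cy_6 = 5.5; cz_6 = 6.5; h_6 = 5; cx_7 = 12.5; cy_7 = 2.25; cz_7 = 1.25; r_7 = 2.25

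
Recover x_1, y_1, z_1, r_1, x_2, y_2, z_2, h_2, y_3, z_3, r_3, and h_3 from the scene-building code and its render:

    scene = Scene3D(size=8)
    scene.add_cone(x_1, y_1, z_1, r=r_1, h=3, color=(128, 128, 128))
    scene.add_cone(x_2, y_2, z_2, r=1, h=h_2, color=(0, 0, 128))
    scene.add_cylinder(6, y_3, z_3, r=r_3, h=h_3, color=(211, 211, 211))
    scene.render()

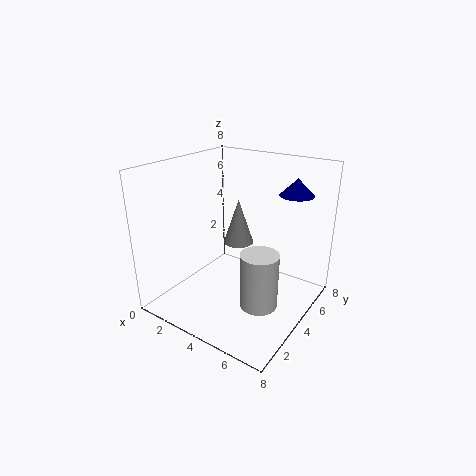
x_1 = 2
y_1 = 7
z_1 = 2
r_1 = 1
x_2 = 6
y_2 = 7
z_2 = 6
h_2 = 1
y_3 = 3
z_3 = 1
r_3 = 1
h_3 = 3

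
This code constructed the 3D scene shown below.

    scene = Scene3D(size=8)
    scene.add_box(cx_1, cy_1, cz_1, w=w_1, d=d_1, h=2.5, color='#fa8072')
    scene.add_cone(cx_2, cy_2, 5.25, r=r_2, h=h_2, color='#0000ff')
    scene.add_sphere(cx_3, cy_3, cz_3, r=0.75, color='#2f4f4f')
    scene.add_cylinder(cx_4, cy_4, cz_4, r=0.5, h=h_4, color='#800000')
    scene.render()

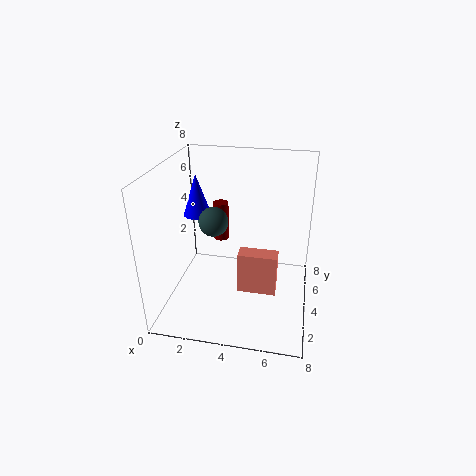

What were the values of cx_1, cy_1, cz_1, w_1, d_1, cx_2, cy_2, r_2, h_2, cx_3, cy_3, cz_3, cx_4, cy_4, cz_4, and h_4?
cx_1 = 4; cy_1 = 3.75; cz_1 = 0.5; w_1 = 2.25; d_1 = 1; cx_2 = 1.75; cy_2 = 4; r_2 = 0.75; h_2 = 2.25; cx_3 = 3; cy_3 = 2.75; cz_3 = 5.5; cx_4 = 2.25; cy_4 = 7; cz_4 = 2.25; h_4 = 2.5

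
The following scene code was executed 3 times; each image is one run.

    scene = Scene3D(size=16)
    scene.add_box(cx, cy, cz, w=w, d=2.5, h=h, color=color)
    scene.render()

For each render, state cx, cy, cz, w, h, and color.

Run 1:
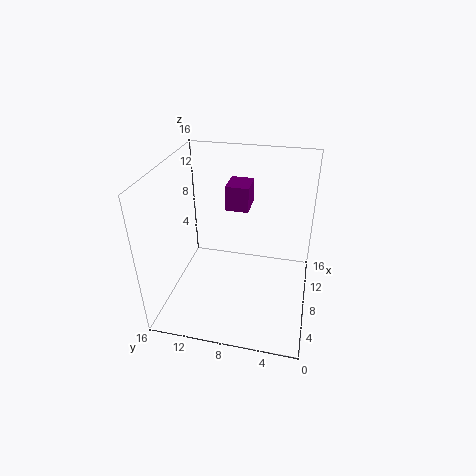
cx = 8.5
cy = 7
cz = 11
w = 3
h = 2.75
color = 'purple'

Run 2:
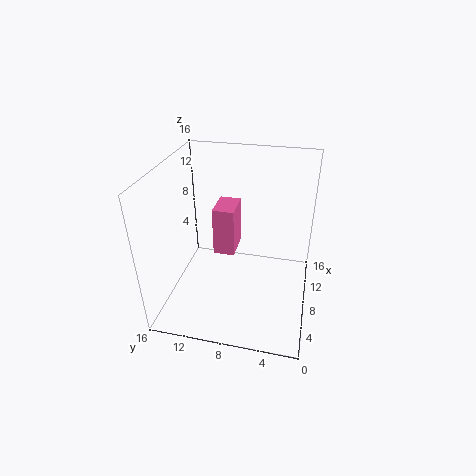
cx = 9
cy = 8.75
cz = 4.75
w = 3.75
h = 5.75
color = 'hotpink'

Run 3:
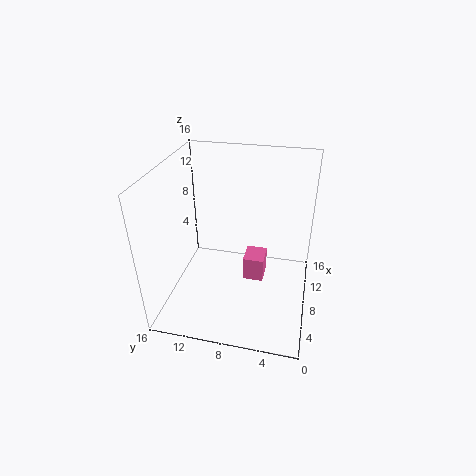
cx = 9.5
cy = 5.25
cz = 1
w = 3
h = 3
color = 'hotpink'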